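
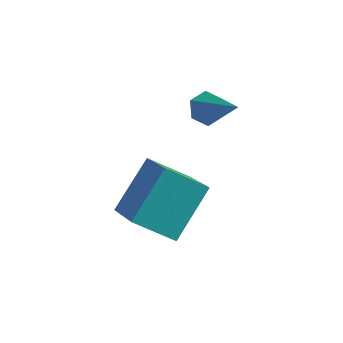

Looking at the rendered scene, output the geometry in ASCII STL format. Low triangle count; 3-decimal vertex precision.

solid 
facet normal -0.670 0.423 -0.610
outer loop
vertex 1.124 -0.017 0.011
vertex 0.68 -0.195 0.375
vertex 0.941 0.339 0.459
endloop
endfacet
facet normal 0.835 0.543 -0.090
outer loop
vertex 1.124 -0.017 0.011
vertex 0.941 0.339 0.459
vertex 1.9 -0.965 1.485
endloop
endfacet
facet normal -0.670 0.423 -0.610
outer loop
vertex 0.941 0.339 0.459
vertex 0.68 -0.195 0.375
vertex 0.498 0.161 0.822
endloop
endfacet
facet normal 0.256 0.707 0.659
outer loop
vertex 0.941 0.339 0.459
vertex 0.498 0.161 0.822
vertex 1.9 -0.965 1.485
endloop
endfacet
facet normal -0.670 0.423 -0.610
outer loop
vertex 0.498 0.161 0.822
vertex 0.68 -0.195 0.375
vertex 0.237 -0.373 0.738
endloop
endfacet
facet normal -0.395 0.049 0.917
outer loop
vertex 0.498 0.161 0.822
vertex 0.237 -0.373 0.738
vertex 1.9 -0.965 1.485
endloop
endfacet
facet normal -0.670 0.422 -0.611
outer loop
vertex 0.237 -0.373 0.738
vertex 0.68 -0.195 0.375
vertex 0.42 -0.729 0.291
endloop
endfacet
facet normal -0.467 -0.775 0.426
outer loop
vertex 0.237 -0.373 0.738
vertex 0.42 -0.729 0.291
vertex 1.9 -0.965 1.485
endloop
endfacet
facet normal -0.671 0.422 -0.610
outer loop
vertex 0.42 -0.729 0.291
vertex 0.68 -0.195 0.375
vertex 0.863 -0.551 -0.073
endloop
endfacet
facet normal 0.111 -0.940 -0.324
outer loop
vertex 0.42 -0.729 0.291
vertex 0.863 -0.551 -0.073
vertex 1.9 -0.965 1.485
endloop
endfacet
facet normal -0.670 0.423 -0.610
outer loop
vertex 0.863 -0.551 -0.073
vertex 0.68 -0.195 0.375
vertex 1.124 -0.017 0.011
endloop
endfacet
facet normal 0.763 -0.281 -0.582
outer loop
vertex 0.863 -0.551 -0.073
vertex 1.124 -0.017 0.011
vertex 1.9 -0.965 1.485
endloop
endfacet
facet normal -0.805 -0.253 0.536
outer loop
vertex 0.467 -2.838 -0.15
vertex -0.597 -1.606 -1.168
vertex 0.053 -4.265 -1.444
endloop
endfacet
facet normal 0.554 -0.642 0.530
outer loop
vertex 1.237 -3.894 -2.232
vertex 0.467 -2.838 -0.15
vertex 0.053 -4.265 -1.444
endloop
endfacet
facet normal -0.805 -0.253 0.536
outer loop
vertex 0.053 -4.265 -1.444
vertex -0.597 -1.606 -1.168
vertex -1.011 -3.033 -2.462
endloop
endfacet
facet normal -0.210 -0.724 -0.657
outer loop
vertex -1.011 -3.033 -2.462
vertex 1.237 -3.894 -2.232
vertex 0.053 -4.265 -1.444
endloop
endfacet
facet normal 0.210 0.724 0.657
outer loop
vertex 0.467 -2.838 -0.15
vertex 0.587 -1.235 -1.956
vertex -0.597 -1.606 -1.168
endloop
endfacet
facet normal 0.554 -0.642 0.530
outer loop
vertex 1.651 -2.467 -0.938
vertex 0.467 -2.838 -0.15
vertex 1.237 -3.894 -2.232
endloop
endfacet
facet normal 0.210 0.724 0.657
outer loop
vertex 1.651 -2.467 -0.938
vertex 0.587 -1.235 -1.956
vertex 0.467 -2.838 -0.15
endloop
endfacet
facet normal -0.554 0.642 -0.530
outer loop
vertex -0.597 -1.606 -1.168
vertex 0.587 -1.235 -1.956
vertex -1.011 -3.033 -2.462
endloop
endfacet
facet normal -0.210 -0.724 -0.657
outer loop
vertex 0.173 -2.662 -3.25
vertex 1.237 -3.894 -2.232
vertex -1.011 -3.033 -2.462
endloop
endfacet
facet normal -0.554 0.642 -0.530
outer loop
vertex -1.011 -3.033 -2.462
vertex 0.587 -1.235 -1.956
vertex 0.173 -2.662 -3.25
endloop
endfacet
facet normal 0.805 0.253 -0.536
outer loop
vertex 0.173 -2.662 -3.25
vertex 1.651 -2.467 -0.938
vertex 1.237 -3.894 -2.232
endloop
endfacet
facet normal 0.805 0.253 -0.536
outer loop
vertex 0.587 -1.235 -1.956
vertex 1.651 -2.467 -0.938
vertex 0.173 -2.662 -3.25
endloop
endfacet

endsolid


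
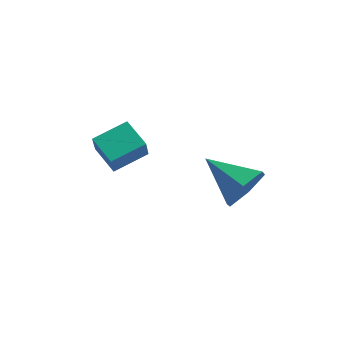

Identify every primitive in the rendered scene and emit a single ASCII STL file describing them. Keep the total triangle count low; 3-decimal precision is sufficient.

solid 
facet normal 0.878 -0.262 -0.400
outer loop
vertex 4.717 -1.476 2.653
vertex 4.273 -1.72 1.838
vertex 4.595 -0.824 1.958
endloop
endfacet
facet normal 0.042 0.732 0.680
outer loop
vertex 4.717 -1.476 2.653
vertex 4.595 -0.824 1.958
vertex 2.727 -1.26 2.542
endloop
endfacet
facet normal 0.878 -0.262 -0.401
outer loop
vertex 4.595 -0.824 1.958
vertex 4.273 -1.72 1.838
vertex 4.15 -1.069 1.143
endloop
endfacet
facet normal -0.267 0.953 -0.141
outer loop
vertex 4.595 -0.824 1.958
vertex 4.15 -1.069 1.143
vertex 2.727 -1.26 2.542
endloop
endfacet
facet normal 0.878 -0.262 -0.401
outer loop
vertex 4.15 -1.069 1.143
vertex 4.273 -1.72 1.838
vertex 3.828 -1.965 1.023
endloop
endfacet
facet normal -0.683 0.333 -0.650
outer loop
vertex 4.15 -1.069 1.143
vertex 3.828 -1.965 1.023
vertex 2.727 -1.26 2.542
endloop
endfacet
facet normal 0.878 -0.261 -0.401
outer loop
vertex 3.828 -1.965 1.023
vertex 4.273 -1.72 1.838
vertex 3.951 -2.617 1.717
endloop
endfacet
facet normal -0.792 -0.509 -0.338
outer loop
vertex 3.828 -1.965 1.023
vertex 3.951 -2.617 1.717
vertex 2.727 -1.26 2.542
endloop
endfacet
facet normal 0.878 -0.261 -0.400
outer loop
vertex 3.951 -2.617 1.717
vertex 4.273 -1.72 1.838
vertex 4.395 -2.372 2.532
endloop
endfacet
facet normal -0.484 -0.730 0.483
outer loop
vertex 3.951 -2.617 1.717
vertex 4.395 -2.372 2.532
vertex 2.727 -1.26 2.542
endloop
endfacet
facet normal 0.878 -0.262 -0.400
outer loop
vertex 4.395 -2.372 2.532
vertex 4.273 -1.72 1.838
vertex 4.717 -1.476 2.653
endloop
endfacet
facet normal -0.067 -0.110 0.992
outer loop
vertex 4.395 -2.372 2.532
vertex 4.717 -1.476 2.653
vertex 2.727 -1.26 2.542
endloop
endfacet
facet normal -0.775 0.515 0.365
outer loop
vertex -0.488 -2.876 3.808
vertex 0.321 -1.936 4.198
vertex -0.597 -2.421 2.935
endloop
endfacet
facet normal -0.622 -0.723 -0.299
outer loop
vertex 0.279 -3.004 2.522
vertex -0.488 -2.876 3.808
vertex -0.597 -2.421 2.935
endloop
endfacet
facet normal -0.775 0.515 0.365
outer loop
vertex -0.597 -2.421 2.935
vertex 0.321 -1.936 4.198
vertex 0.212 -1.481 3.325
endloop
endfacet
facet normal -0.109 0.460 -0.881
outer loop
vertex 0.212 -1.481 3.325
vertex 0.279 -3.004 2.522
vertex -0.597 -2.421 2.935
endloop
endfacet
facet normal 0.109 -0.460 0.881
outer loop
vertex -0.488 -2.876 3.808
vertex 1.197 -2.519 3.785
vertex 0.321 -1.936 4.198
endloop
endfacet
facet normal -0.622 -0.723 -0.299
outer loop
vertex 0.388 -3.459 3.395
vertex -0.488 -2.876 3.808
vertex 0.279 -3.004 2.522
endloop
endfacet
facet normal 0.109 -0.460 0.881
outer loop
vertex 0.388 -3.459 3.395
vertex 1.197 -2.519 3.785
vertex -0.488 -2.876 3.808
endloop
endfacet
facet normal 0.622 0.723 0.299
outer loop
vertex 0.321 -1.936 4.198
vertex 1.197 -2.519 3.785
vertex 0.212 -1.481 3.325
endloop
endfacet
facet normal -0.109 0.460 -0.881
outer loop
vertex 1.088 -2.064 2.912
vertex 0.279 -3.004 2.522
vertex 0.212 -1.481 3.325
endloop
endfacet
facet normal 0.622 0.723 0.299
outer loop
vertex 0.212 -1.481 3.325
vertex 1.197 -2.519 3.785
vertex 1.088 -2.064 2.912
endloop
endfacet
facet normal 0.775 -0.515 -0.365
outer loop
vertex 1.088 -2.064 2.912
vertex 0.388 -3.459 3.395
vertex 0.279 -3.004 2.522
endloop
endfacet
facet normal 0.775 -0.515 -0.365
outer loop
vertex 1.197 -2.519 3.785
vertex 0.388 -3.459 3.395
vertex 1.088 -2.064 2.912
endloop
endfacet

endsolid


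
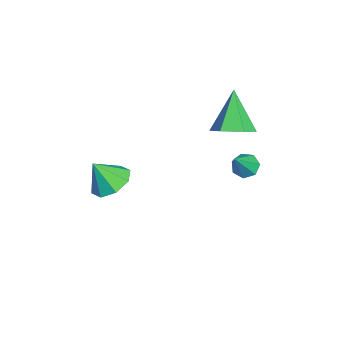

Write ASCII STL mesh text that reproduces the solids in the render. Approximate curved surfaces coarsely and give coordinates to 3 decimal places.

solid 
facet normal 0.082 0.518 -0.851
outer loop
vertex -0.043 -0.383 -2.834
vertex -0.562 -1.07 -3.302
vertex -0.78 -0.245 -2.821
endloop
endfacet
facet normal 0.094 0.417 0.904
outer loop
vertex -0.043 -0.383 -2.834
vertex -0.78 -0.245 -2.821
vertex -0.678 -1.79 -2.118
endloop
endfacet
facet normal 0.084 0.518 -0.851
outer loop
vertex -0.78 -0.245 -2.821
vertex -0.562 -1.07 -3.302
vertex -1.39 -0.59 -3.091
endloop
endfacet
facet normal -0.530 0.322 0.785
outer loop
vertex -0.78 -0.245 -2.821
vertex -1.39 -0.59 -3.091
vertex -0.678 -1.79 -2.118
endloop
endfacet
facet normal 0.083 0.517 -0.852
outer loop
vertex -1.39 -0.59 -3.091
vertex -0.562 -1.07 -3.302
vertex -1.514 -1.216 -3.483
endloop
endfacet
facet normal -0.869 -0.128 0.478
outer loop
vertex -1.39 -0.59 -3.091
vertex -1.514 -1.216 -3.483
vertex -0.678 -1.79 -2.118
endloop
endfacet
facet normal 0.082 0.518 -0.852
outer loop
vertex -1.514 -1.216 -3.483
vertex -0.562 -1.07 -3.302
vertex -1.081 -1.757 -3.77
endloop
endfacet
facet normal -0.726 -0.668 0.164
outer loop
vertex -1.514 -1.216 -3.483
vertex -1.081 -1.757 -3.77
vertex -0.678 -1.79 -2.118
endloop
endfacet
facet normal 0.084 0.517 -0.852
outer loop
vertex -1.081 -1.757 -3.77
vertex -0.562 -1.07 -3.302
vertex -0.344 -1.896 -3.782
endloop
endfacet
facet normal -0.185 -0.982 0.025
outer loop
vertex -1.081 -1.757 -3.77
vertex -0.344 -1.896 -3.782
vertex -0.678 -1.79 -2.118
endloop
endfacet
facet normal 0.083 0.517 -0.852
outer loop
vertex -0.344 -1.896 -3.782
vertex -0.562 -1.07 -3.302
vertex 0.265 -1.551 -3.513
endloop
endfacet
facet normal 0.439 -0.887 0.145
outer loop
vertex -0.344 -1.896 -3.782
vertex 0.265 -1.551 -3.513
vertex -0.678 -1.79 -2.118
endloop
endfacet
facet normal 0.084 0.518 -0.851
outer loop
vertex 0.265 -1.551 -3.513
vertex -0.562 -1.07 -3.302
vertex 0.39 -0.925 -3.12
endloop
endfacet
facet normal 0.778 -0.438 0.451
outer loop
vertex 0.265 -1.551 -3.513
vertex 0.39 -0.925 -3.12
vertex -0.678 -1.79 -2.118
endloop
endfacet
facet normal 0.084 0.517 -0.852
outer loop
vertex 0.39 -0.925 -3.12
vertex -0.562 -1.07 -3.302
vertex -0.043 -0.383 -2.834
endloop
endfacet
facet normal 0.635 0.103 0.766
outer loop
vertex 0.39 -0.925 -3.12
vertex -0.043 -0.383 -2.834
vertex -0.678 -1.79 -2.118
endloop
endfacet
facet normal -0.510 0.345 -0.788
outer loop
vertex 3.18 3.855 0.077
vertex 2.729 3.995 0.43
vertex 3.193 4.326 0.275
endloop
endfacet
facet normal 0.975 0.063 -0.214
outer loop
vertex 3.18 3.855 0.077
vertex 3.193 4.326 0.275
vertex 3.571 3.425 1.73
endloop
endfacet
facet normal -0.510 0.346 -0.788
outer loop
vertex 3.193 4.326 0.275
vertex 2.729 3.995 0.43
vertex 2.856 4.549 0.591
endloop
endfacet
facet normal 0.685 0.686 0.247
outer loop
vertex 3.193 4.326 0.275
vertex 2.856 4.549 0.591
vertex 3.571 3.425 1.73
endloop
endfacet
facet normal -0.511 0.346 -0.787
outer loop
vertex 2.856 4.549 0.591
vertex 2.729 3.995 0.43
vertex 2.424 4.355 0.786
endloop
endfacet
facet normal -0.002 0.711 0.703
outer loop
vertex 2.856 4.549 0.591
vertex 2.424 4.355 0.786
vertex 3.571 3.425 1.73
endloop
endfacet
facet normal -0.511 0.346 -0.787
outer loop
vertex 2.424 4.355 0.786
vertex 2.729 3.995 0.43
vertex 2.222 3.89 0.713
endloop
endfacet
facet normal -0.571 0.120 0.812
outer loop
vertex 2.424 4.355 0.786
vertex 2.222 3.89 0.713
vertex 3.571 3.425 1.73
endloop
endfacet
facet normal -0.511 0.347 -0.787
outer loop
vertex 2.222 3.89 0.713
vertex 2.729 3.995 0.43
vertex 2.401 3.505 0.427
endloop
endfacet
facet normal -0.591 -0.640 0.491
outer loop
vertex 2.222 3.89 0.713
vertex 2.401 3.505 0.427
vertex 3.571 3.425 1.73
endloop
endfacet
facet normal -0.509 0.346 -0.788
outer loop
vertex 2.401 3.505 0.427
vertex 2.729 3.995 0.43
vertex 2.828 3.489 0.144
endloop
endfacet
facet normal -0.049 -0.999 -0.017
outer loop
vertex 2.401 3.505 0.427
vertex 2.828 3.489 0.144
vertex 3.571 3.425 1.73
endloop
endfacet
facet normal -0.509 0.346 -0.788
outer loop
vertex 2.828 3.489 0.144
vertex 2.729 3.995 0.43
vertex 3.18 3.855 0.077
endloop
endfacet
facet normal 0.649 -0.685 -0.332
outer loop
vertex 2.828 3.489 0.144
vertex 3.18 3.855 0.077
vertex 3.571 3.425 1.73
endloop
endfacet
facet normal 0.661 -0.094 -0.744
outer loop
vertex 0.654 4.219 0.649
vertex -0.029 3.876 0.085
vertex 0.137 4.811 0.115
endloop
endfacet
facet normal 0.226 0.754 0.617
outer loop
vertex 0.654 4.219 0.649
vertex 0.137 4.811 0.115
vertex -1.351 4.064 1.575
endloop
endfacet
facet normal 0.661 -0.093 -0.745
outer loop
vertex 0.137 4.811 0.115
vertex -0.029 3.876 0.085
vertex -0.546 4.468 -0.448
endloop
endfacet
facet normal -0.449 0.894 -0.000
outer loop
vertex 0.137 4.811 0.115
vertex -0.546 4.468 -0.448
vertex -1.351 4.064 1.575
endloop
endfacet
facet normal 0.660 -0.094 -0.745
outer loop
vertex -0.546 4.468 -0.448
vertex -0.029 3.876 0.085
vertex -0.713 3.533 -0.478
endloop
endfacet
facet normal -0.926 0.176 -0.333
outer loop
vertex -0.546 4.468 -0.448
vertex -0.713 3.533 -0.478
vertex -1.351 4.064 1.575
endloop
endfacet
facet normal 0.660 -0.094 -0.745
outer loop
vertex -0.713 3.533 -0.478
vertex -0.029 3.876 0.085
vertex -0.196 2.941 0.055
endloop
endfacet
facet normal -0.729 -0.682 -0.050
outer loop
vertex -0.713 3.533 -0.478
vertex -0.196 2.941 0.055
vertex -1.351 4.064 1.575
endloop
endfacet
facet normal 0.661 -0.094 -0.744
outer loop
vertex -0.196 2.941 0.055
vertex -0.029 3.876 0.085
vertex 0.488 3.284 0.619
endloop
endfacet
facet normal -0.054 -0.822 0.566
outer loop
vertex -0.196 2.941 0.055
vertex 0.488 3.284 0.619
vertex -1.351 4.064 1.575
endloop
endfacet
facet normal 0.661 -0.094 -0.744
outer loop
vertex 0.488 3.284 0.619
vertex -0.029 3.876 0.085
vertex 0.654 4.219 0.649
endloop
endfacet
facet normal 0.424 -0.104 0.900
outer loop
vertex 0.488 3.284 0.619
vertex 0.654 4.219 0.649
vertex -1.351 4.064 1.575
endloop
endfacet

endsolid


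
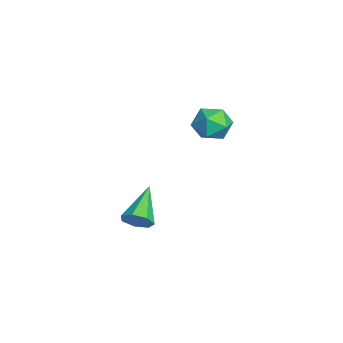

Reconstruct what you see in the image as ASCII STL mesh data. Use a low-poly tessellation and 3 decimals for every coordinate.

solid 
facet normal 0.804 -0.312 -0.507
outer loop
vertex 0.611 -1.121 -2.633
vertex 0.339 -0.932 -3.181
vertex 0.717 -0.598 -2.787
endloop
endfacet
facet normal 0.282 0.218 0.934
outer loop
vertex 0.611 -1.121 -2.633
vertex 0.717 -0.598 -2.787
vertex -1.059 -0.388 -2.299
endloop
endfacet
facet normal 0.804 -0.312 -0.507
outer loop
vertex 0.717 -0.598 -2.787
vertex 0.339 -0.932 -3.181
vertex 0.539 -0.326 -3.237
endloop
endfacet
facet normal 0.223 0.871 0.438
outer loop
vertex 0.717 -0.598 -2.787
vertex 0.539 -0.326 -3.237
vertex -1.059 -0.388 -2.299
endloop
endfacet
facet normal 0.803 -0.312 -0.507
outer loop
vertex 0.539 -0.326 -3.237
vertex 0.339 -0.932 -3.181
vertex 0.21 -0.51 -3.645
endloop
endfacet
facet normal -0.194 0.943 -0.269
outer loop
vertex 0.539 -0.326 -3.237
vertex 0.21 -0.51 -3.645
vertex -1.059 -0.388 -2.299
endloop
endfacet
facet normal 0.804 -0.311 -0.507
outer loop
vertex 0.21 -0.51 -3.645
vertex 0.339 -0.932 -3.181
vertex -0.021 -1.012 -3.703
endloop
endfacet
facet normal -0.656 0.378 -0.653
outer loop
vertex 0.21 -0.51 -3.645
vertex -0.021 -1.012 -3.703
vertex -1.059 -0.388 -2.299
endloop
endfacet
facet normal 0.804 -0.313 -0.506
outer loop
vertex -0.021 -1.012 -3.703
vertex 0.339 -0.932 -3.181
vertex 0.018 -1.453 -3.368
endloop
endfacet
facet normal -0.814 -0.395 -0.426
outer loop
vertex -0.021 -1.012 -3.703
vertex 0.018 -1.453 -3.368
vertex -1.059 -0.388 -2.299
endloop
endfacet
facet normal 0.803 -0.313 -0.507
outer loop
vertex 0.018 -1.453 -3.368
vertex 0.339 -0.932 -3.181
vertex 0.3 -1.501 -2.892
endloop
endfacet
facet normal -0.548 -0.800 0.244
outer loop
vertex 0.018 -1.453 -3.368
vertex 0.3 -1.501 -2.892
vertex -1.059 -0.388 -2.299
endloop
endfacet
facet normal 0.804 -0.312 -0.507
outer loop
vertex 0.3 -1.501 -2.892
vertex 0.339 -0.932 -3.181
vertex 0.611 -1.121 -2.633
endloop
endfacet
facet normal -0.062 -0.527 0.848
outer loop
vertex 0.3 -1.501 -2.892
vertex 0.611 -1.121 -2.633
vertex -1.059 -0.388 -2.299
endloop
endfacet
facet normal -0.882 -0.309 0.357
outer loop
vertex -0.671 1.993 1.776
vertex -0.582 1.289 1.386
vertex -0.305 1.371 2.142
endloop
endfacet
facet normal -0.568 0.143 0.810
outer loop
vertex -0.671 1.993 1.776
vertex -0.305 1.371 2.142
vertex -0.006 2.119 2.22
endloop
endfacet
facet normal -0.455 0.758 0.467
outer loop
vertex -0.671 1.993 1.776
vertex -0.006 2.119 2.22
vertex -0.098 2.5 1.511
endloop
endfacet
facet normal -0.700 0.686 -0.200
outer loop
vertex -0.671 1.993 1.776
vertex -0.098 2.5 1.511
vertex -0.454 1.987 0.996
endloop
endfacet
facet normal -0.963 0.027 -0.268
outer loop
vertex -0.671 1.993 1.776
vertex -0.454 1.987 0.996
vertex -0.582 1.289 1.386
endloop
endfacet
facet normal 0.067 -0.130 0.989
outer loop
vertex -0.006 2.119 2.22
vertex -0.305 1.371 2.142
vertex 0.494 1.493 2.104
endloop
endfacet
facet normal -0.441 -0.860 0.255
outer loop
vertex -0.305 1.371 2.142
vertex -0.582 1.289 1.386
vertex 0.138 0.98 1.589
endloop
endfacet
facet normal -0.573 -0.317 -0.756
outer loop
vertex -0.582 1.289 1.386
vertex -0.454 1.987 0.996
vertex 0.046 1.361 0.88
endloop
endfacet
facet normal -0.145 0.749 -0.646
outer loop
vertex -0.454 1.987 0.996
vertex -0.098 2.5 1.511
vertex 0.345 2.109 0.958
endloop
endfacet
facet normal 0.250 0.866 0.433
outer loop
vertex -0.098 2.5 1.511
vertex -0.006 2.119 2.22
vertex 0.622 2.191 1.714
endloop
endfacet
facet normal 0.700 -0.686 0.200
outer loop
vertex 0.711 1.487 1.324
vertex 0.494 1.493 2.104
vertex 0.138 0.98 1.589
endloop
endfacet
facet normal 0.455 -0.758 -0.467
outer loop
vertex 0.711 1.487 1.324
vertex 0.138 0.98 1.589
vertex 0.046 1.361 0.88
endloop
endfacet
facet normal 0.568 -0.143 -0.810
outer loop
vertex 0.711 1.487 1.324
vertex 0.046 1.361 0.88
vertex 0.345 2.109 0.958
endloop
endfacet
facet normal 0.882 0.309 -0.357
outer loop
vertex 0.711 1.487 1.324
vertex 0.345 2.109 0.958
vertex 0.622 2.191 1.714
endloop
endfacet
facet normal 0.963 -0.027 0.268
outer loop
vertex 0.711 1.487 1.324
vertex 0.622 2.191 1.714
vertex 0.494 1.493 2.104
endloop
endfacet
facet normal 0.145 -0.749 0.646
outer loop
vertex 0.138 0.98 1.589
vertex 0.494 1.493 2.104
vertex -0.305 1.371 2.142
endloop
endfacet
facet normal -0.250 -0.866 -0.433
outer loop
vertex 0.046 1.361 0.88
vertex 0.138 0.98 1.589
vertex -0.582 1.289 1.386
endloop
endfacet
facet normal -0.067 0.130 -0.989
outer loop
vertex 0.345 2.109 0.958
vertex 0.046 1.361 0.88
vertex -0.454 1.987 0.996
endloop
endfacet
facet normal 0.441 0.860 -0.255
outer loop
vertex 0.622 2.191 1.714
vertex 0.345 2.109 0.958
vertex -0.098 2.5 1.511
endloop
endfacet
facet normal 0.573 0.317 0.756
outer loop
vertex 0.494 1.493 2.104
vertex 0.622 2.191 1.714
vertex -0.006 2.119 2.22
endloop
endfacet

endsolid


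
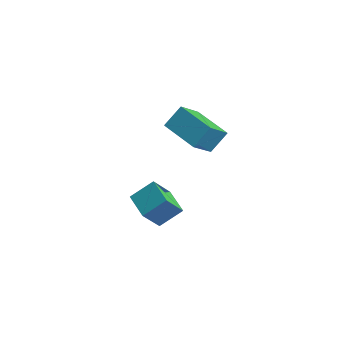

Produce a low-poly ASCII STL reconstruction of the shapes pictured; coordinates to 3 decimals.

solid 
facet normal -0.881 0.455 0.133
outer loop
vertex 2.651 -2.394 0.395
vertex 2.842 -1.732 -0.6
vertex 2.2 -3.104 -0.163
endloop
endfacet
facet normal -0.157 -0.547 0.822
outer loop
vertex 3.098 -3.568 -0.3
vertex 2.651 -2.394 0.395
vertex 2.2 -3.104 -0.163
endloop
endfacet
facet normal -0.880 0.455 0.134
outer loop
vertex 2.2 -3.104 -0.163
vertex 2.842 -1.732 -0.6
vertex 2.39 -2.442 -1.159
endloop
endfacet
facet normal -0.448 -0.703 -0.553
outer loop
vertex 2.39 -2.442 -1.159
vertex 3.098 -3.568 -0.3
vertex 2.2 -3.104 -0.163
endloop
endfacet
facet normal 0.447 0.703 0.553
outer loop
vertex 2.651 -2.394 0.395
vertex 3.74 -2.196 -0.737
vertex 2.842 -1.732 -0.6
endloop
endfacet
facet normal -0.158 -0.547 0.822
outer loop
vertex 3.55 -2.858 0.259
vertex 2.651 -2.394 0.395
vertex 3.098 -3.568 -0.3
endloop
endfacet
facet normal 0.447 0.703 0.553
outer loop
vertex 3.55 -2.858 0.259
vertex 3.74 -2.196 -0.737
vertex 2.651 -2.394 0.395
endloop
endfacet
facet normal 0.157 0.547 -0.822
outer loop
vertex 2.842 -1.732 -0.6
vertex 3.74 -2.196 -0.737
vertex 2.39 -2.442 -1.159
endloop
endfacet
facet normal -0.447 -0.703 -0.553
outer loop
vertex 3.289 -2.906 -1.295
vertex 3.098 -3.568 -0.3
vertex 2.39 -2.442 -1.159
endloop
endfacet
facet normal 0.158 0.546 -0.823
outer loop
vertex 2.39 -2.442 -1.159
vertex 3.74 -2.196 -0.737
vertex 3.289 -2.906 -1.295
endloop
endfacet
facet normal 0.880 -0.455 -0.134
outer loop
vertex 3.289 -2.906 -1.295
vertex 3.55 -2.858 0.259
vertex 3.098 -3.568 -0.3
endloop
endfacet
facet normal 0.881 -0.454 -0.134
outer loop
vertex 3.74 -2.196 -0.737
vertex 3.55 -2.858 0.259
vertex 3.289 -2.906 -1.295
endloop
endfacet
facet normal -0.976 0.169 0.140
outer loop
vertex 3.064 -2.33 3.608
vertex 3.265 -1.694 4.241
vertex 3.089 -1.41 2.676
endloop
endfacet
facet normal -0.219 -0.691 -0.688
outer loop
vertex 4.455 -1.646 2.479
vertex 3.064 -2.33 3.608
vertex 3.089 -1.41 2.676
endloop
endfacet
facet normal -0.976 0.169 0.140
outer loop
vertex 3.089 -1.41 2.676
vertex 3.265 -1.694 4.241
vertex 3.29 -0.774 3.309
endloop
endfacet
facet normal 0.019 0.702 -0.712
outer loop
vertex 3.29 -0.774 3.309
vertex 4.455 -1.646 2.479
vertex 3.089 -1.41 2.676
endloop
endfacet
facet normal -0.019 -0.702 0.712
outer loop
vertex 3.064 -2.33 3.608
vertex 4.631 -1.93 4.044
vertex 3.265 -1.694 4.241
endloop
endfacet
facet normal -0.219 -0.691 -0.688
outer loop
vertex 4.43 -2.566 3.411
vertex 3.064 -2.33 3.608
vertex 4.455 -1.646 2.479
endloop
endfacet
facet normal -0.019 -0.702 0.712
outer loop
vertex 4.43 -2.566 3.411
vertex 4.631 -1.93 4.044
vertex 3.064 -2.33 3.608
endloop
endfacet
facet normal 0.219 0.691 0.688
outer loop
vertex 3.265 -1.694 4.241
vertex 4.631 -1.93 4.044
vertex 3.29 -0.774 3.309
endloop
endfacet
facet normal 0.019 0.702 -0.712
outer loop
vertex 4.656 -1.01 3.112
vertex 4.455 -1.646 2.479
vertex 3.29 -0.774 3.309
endloop
endfacet
facet normal 0.219 0.691 0.688
outer loop
vertex 3.29 -0.774 3.309
vertex 4.631 -1.93 4.044
vertex 4.656 -1.01 3.112
endloop
endfacet
facet normal 0.976 -0.169 -0.140
outer loop
vertex 4.656 -1.01 3.112
vertex 4.43 -2.566 3.411
vertex 4.455 -1.646 2.479
endloop
endfacet
facet normal 0.976 -0.169 -0.140
outer loop
vertex 4.631 -1.93 4.044
vertex 4.43 -2.566 3.411
vertex 4.656 -1.01 3.112
endloop
endfacet

endsolid


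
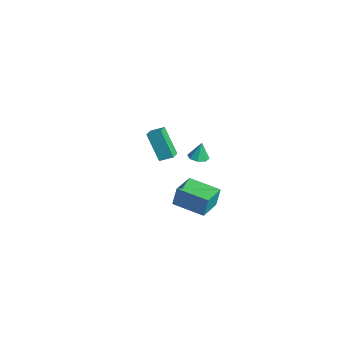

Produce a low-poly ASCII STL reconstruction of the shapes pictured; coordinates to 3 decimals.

solid 
facet normal 0.017 -0.195 -0.981
outer loop
vertex 1.317 -1.553 1.956
vertex 0.749 -1.225 1.881
vertex 1.389 -1.063 1.86
endloop
endfacet
facet normal 0.872 -0.032 0.489
outer loop
vertex 1.317 -1.553 1.956
vertex 1.389 -1.063 1.86
vertex 0.731 -0.995 3.039
endloop
endfacet
facet normal 0.017 -0.195 -0.981
outer loop
vertex 1.389 -1.063 1.86
vertex 0.749 -1.225 1.881
vertex 1.086 -0.667 1.776
endloop
endfacet
facet normal 0.704 0.614 0.357
outer loop
vertex 1.389 -1.063 1.86
vertex 1.086 -0.667 1.776
vertex 0.731 -0.995 3.039
endloop
endfacet
facet normal 0.016 -0.194 -0.981
outer loop
vertex 1.086 -0.667 1.776
vertex 0.749 -1.225 1.881
vertex 0.586 -0.598 1.754
endloop
endfacet
facet normal 0.119 0.952 0.281
outer loop
vertex 1.086 -0.667 1.776
vertex 0.586 -0.598 1.754
vertex 0.731 -0.995 3.039
endloop
endfacet
facet normal 0.015 -0.195 -0.981
outer loop
vertex 0.586 -0.598 1.754
vertex 0.749 -1.225 1.881
vertex 0.182 -0.896 1.807
endloop
endfacet
facet normal -0.539 0.785 0.304
outer loop
vertex 0.586 -0.598 1.754
vertex 0.182 -0.896 1.807
vertex 0.731 -0.995 3.039
endloop
endfacet
facet normal 0.015 -0.194 -0.981
outer loop
vertex 0.182 -0.896 1.807
vertex 0.749 -1.225 1.881
vertex 0.11 -1.387 1.903
endloop
endfacet
facet normal -0.887 0.211 0.412
outer loop
vertex 0.182 -0.896 1.807
vertex 0.11 -1.387 1.903
vertex 0.731 -0.995 3.039
endloop
endfacet
facet normal 0.015 -0.194 -0.981
outer loop
vertex 0.11 -1.387 1.903
vertex 0.749 -1.225 1.881
vertex 0.413 -1.783 1.986
endloop
endfacet
facet normal -0.718 -0.436 0.543
outer loop
vertex 0.11 -1.387 1.903
vertex 0.413 -1.783 1.986
vertex 0.731 -0.995 3.039
endloop
endfacet
facet normal 0.016 -0.194 -0.981
outer loop
vertex 0.413 -1.783 1.986
vertex 0.749 -1.225 1.881
vertex 0.912 -1.852 2.008
endloop
endfacet
facet normal -0.134 -0.774 0.619
outer loop
vertex 0.413 -1.783 1.986
vertex 0.912 -1.852 2.008
vertex 0.731 -0.995 3.039
endloop
endfacet
facet normal 0.017 -0.194 -0.981
outer loop
vertex 0.912 -1.852 2.008
vertex 0.749 -1.225 1.881
vertex 1.317 -1.553 1.956
endloop
endfacet
facet normal 0.525 -0.607 0.597
outer loop
vertex 0.912 -1.852 2.008
vertex 1.317 -1.553 1.956
vertex 0.731 -0.995 3.039
endloop
endfacet
facet normal -0.720 0.610 -0.331
outer loop
vertex -4.803 -1.805 0.556
vertex -4.359 -1.059 0.966
vertex -3.69 -1.473 -1.253
endloop
endfacet
facet normal -0.463 -0.776 -0.427
outer loop
vertex -3.021 -2.041 -0.946
vertex -4.803 -1.805 0.556
vertex -3.69 -1.473 -1.253
endloop
endfacet
facet normal -0.720 0.610 -0.331
outer loop
vertex -3.69 -1.473 -1.253
vertex -4.359 -1.059 0.966
vertex -3.246 -0.727 -0.843
endloop
endfacet
facet normal 0.517 0.155 -0.842
outer loop
vertex -3.246 -0.727 -0.843
vertex -3.021 -2.041 -0.946
vertex -3.69 -1.473 -1.253
endloop
endfacet
facet normal -0.517 -0.155 0.842
outer loop
vertex -4.803 -1.805 0.556
vertex -3.69 -1.627 1.273
vertex -4.359 -1.059 0.966
endloop
endfacet
facet normal -0.463 -0.776 -0.427
outer loop
vertex -4.134 -2.373 0.863
vertex -4.803 -1.805 0.556
vertex -3.021 -2.041 -0.946
endloop
endfacet
facet normal -0.517 -0.155 0.842
outer loop
vertex -4.134 -2.373 0.863
vertex -3.69 -1.627 1.273
vertex -4.803 -1.805 0.556
endloop
endfacet
facet normal 0.463 0.776 0.427
outer loop
vertex -4.359 -1.059 0.966
vertex -3.69 -1.627 1.273
vertex -3.246 -0.727 -0.843
endloop
endfacet
facet normal 0.517 0.155 -0.842
outer loop
vertex -2.577 -1.295 -0.536
vertex -3.021 -2.041 -0.946
vertex -3.246 -0.727 -0.843
endloop
endfacet
facet normal 0.463 0.776 0.427
outer loop
vertex -3.246 -0.727 -0.843
vertex -3.69 -1.627 1.273
vertex -2.577 -1.295 -0.536
endloop
endfacet
facet normal 0.720 -0.610 0.331
outer loop
vertex -2.577 -1.295 -0.536
vertex -4.134 -2.373 0.863
vertex -3.021 -2.041 -0.946
endloop
endfacet
facet normal 0.720 -0.610 0.331
outer loop
vertex -3.69 -1.627 1.273
vertex -4.134 -2.373 0.863
vertex -2.577 -1.295 -0.536
endloop
endfacet
facet normal -0.789 -0.600 0.137
outer loop
vertex 3.473 -3.895 1.91
vertex 2.453 -2.611 1.658
vertex 3.454 -4.16 0.638
endloop
endfacet
facet normal 0.615 -0.774 0.152
outer loop
vertex 5.047 -2.949 0.362
vertex 3.473 -3.895 1.91
vertex 3.454 -4.16 0.638
endloop
endfacet
facet normal -0.789 -0.600 0.137
outer loop
vertex 3.454 -4.16 0.638
vertex 2.453 -2.611 1.658
vertex 2.434 -2.876 0.386
endloop
endfacet
facet normal -0.015 -0.204 -0.979
outer loop
vertex 2.434 -2.876 0.386
vertex 5.047 -2.949 0.362
vertex 3.454 -4.16 0.638
endloop
endfacet
facet normal 0.015 0.204 0.979
outer loop
vertex 3.473 -3.895 1.91
vertex 4.046 -1.4 1.382
vertex 2.453 -2.611 1.658
endloop
endfacet
facet normal 0.615 -0.774 0.152
outer loop
vertex 5.066 -2.684 1.634
vertex 3.473 -3.895 1.91
vertex 5.047 -2.949 0.362
endloop
endfacet
facet normal 0.015 0.204 0.979
outer loop
vertex 5.066 -2.684 1.634
vertex 4.046 -1.4 1.382
vertex 3.473 -3.895 1.91
endloop
endfacet
facet normal -0.615 0.774 -0.152
outer loop
vertex 2.453 -2.611 1.658
vertex 4.046 -1.4 1.382
vertex 2.434 -2.876 0.386
endloop
endfacet
facet normal -0.015 -0.204 -0.979
outer loop
vertex 4.027 -1.665 0.11
vertex 5.047 -2.949 0.362
vertex 2.434 -2.876 0.386
endloop
endfacet
facet normal -0.615 0.774 -0.152
outer loop
vertex 2.434 -2.876 0.386
vertex 4.046 -1.4 1.382
vertex 4.027 -1.665 0.11
endloop
endfacet
facet normal 0.789 0.600 -0.137
outer loop
vertex 4.027 -1.665 0.11
vertex 5.066 -2.684 1.634
vertex 5.047 -2.949 0.362
endloop
endfacet
facet normal 0.789 0.600 -0.137
outer loop
vertex 4.046 -1.4 1.382
vertex 5.066 -2.684 1.634
vertex 4.027 -1.665 0.11
endloop
endfacet

endsolid


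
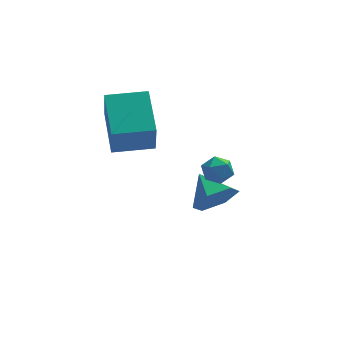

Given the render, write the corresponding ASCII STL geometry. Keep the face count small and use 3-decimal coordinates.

solid 
facet normal -0.998 -0.038 -0.041
outer loop
vertex -4.185 -0.272 0.351
vertex -4.296 1.649 1.289
vertex -4.151 0.467 -1.158
endloop
endfacet
facet normal 0.052 -0.897 -0.438
outer loop
vertex -2.464 0.531 -1.089
vertex -4.185 -0.272 0.351
vertex -4.151 0.467 -1.158
endloop
endfacet
facet normal -0.998 -0.038 -0.041
outer loop
vertex -4.151 0.467 -1.158
vertex -4.296 1.649 1.289
vertex -4.263 2.387 -0.22
endloop
endfacet
facet normal 0.020 0.440 -0.898
outer loop
vertex -4.263 2.387 -0.22
vertex -2.464 0.531 -1.089
vertex -4.151 0.467 -1.158
endloop
endfacet
facet normal -0.020 -0.440 0.898
outer loop
vertex -4.185 -0.272 0.351
vertex -2.609 1.713 1.358
vertex -4.296 1.649 1.289
endloop
endfacet
facet normal 0.052 -0.898 -0.438
outer loop
vertex -2.497 -0.207 0.42
vertex -4.185 -0.272 0.351
vertex -2.464 0.531 -1.089
endloop
endfacet
facet normal -0.020 -0.440 0.898
outer loop
vertex -2.497 -0.207 0.42
vertex -2.609 1.713 1.358
vertex -4.185 -0.272 0.351
endloop
endfacet
facet normal -0.052 0.898 0.438
outer loop
vertex -4.296 1.649 1.289
vertex -2.609 1.713 1.358
vertex -4.263 2.387 -0.22
endloop
endfacet
facet normal 0.020 0.440 -0.898
outer loop
vertex -2.575 2.452 -0.151
vertex -2.464 0.531 -1.089
vertex -4.263 2.387 -0.22
endloop
endfacet
facet normal -0.052 0.897 0.438
outer loop
vertex -4.263 2.387 -0.22
vertex -2.609 1.713 1.358
vertex -2.575 2.452 -0.151
endloop
endfacet
facet normal 0.998 0.038 0.040
outer loop
vertex -2.575 2.452 -0.151
vertex -2.497 -0.207 0.42
vertex -2.464 0.531 -1.089
endloop
endfacet
facet normal 0.998 0.038 0.041
outer loop
vertex -2.609 1.713 1.358
vertex -2.497 -0.207 0.42
vertex -2.575 2.452 -0.151
endloop
endfacet
facet normal -0.488 0.721 0.492
outer loop
vertex -0.485 -1.255 -0.741
vertex -0.997 -1.677 -0.631
vertex -0.492 -1.637 -0.188
endloop
endfacet
facet normal 0.218 0.802 0.557
outer loop
vertex -0.485 -1.255 -0.741
vertex -0.492 -1.637 -0.188
vertex 0.08 -1.554 -0.532
endloop
endfacet
facet normal 0.494 0.864 -0.099
outer loop
vertex -0.485 -1.255 -0.741
vertex 0.08 -1.554 -0.532
vertex -0.071 -1.543 -1.187
endloop
endfacet
facet normal -0.041 0.822 -0.568
outer loop
vertex -0.485 -1.255 -0.741
vertex -0.071 -1.543 -1.187
vertex -0.737 -1.619 -1.249
endloop
endfacet
facet normal -0.648 0.733 -0.204
outer loop
vertex -0.485 -1.255 -0.741
vertex -0.737 -1.619 -1.249
vertex -0.997 -1.677 -0.631
endloop
endfacet
facet normal 0.482 0.209 0.851
outer loop
vertex 0.08 -1.554 -0.532
vertex -0.492 -1.637 -0.188
vertex -0.083 -2.161 -0.291
endloop
endfacet
facet normal -0.661 0.078 0.746
outer loop
vertex -0.492 -1.637 -0.188
vertex -0.997 -1.677 -0.631
vertex -0.749 -2.237 -0.353
endloop
endfacet
facet normal -0.921 0.097 -0.378
outer loop
vertex -0.997 -1.677 -0.631
vertex -0.737 -1.619 -1.249
vertex -0.9 -2.226 -1.008
endloop
endfacet
facet normal 0.063 0.240 -0.969
outer loop
vertex -0.737 -1.619 -1.249
vertex -0.071 -1.543 -1.187
vertex -0.328 -2.143 -1.352
endloop
endfacet
facet normal 0.928 0.307 -0.209
outer loop
vertex -0.071 -1.543 -1.187
vertex 0.08 -1.554 -0.532
vertex 0.177 -2.103 -0.909
endloop
endfacet
facet normal 0.041 -0.822 0.568
outer loop
vertex -0.335 -2.525 -0.799
vertex -0.083 -2.161 -0.291
vertex -0.749 -2.237 -0.353
endloop
endfacet
facet normal -0.494 -0.864 0.099
outer loop
vertex -0.335 -2.525 -0.799
vertex -0.749 -2.237 -0.353
vertex -0.9 -2.226 -1.008
endloop
endfacet
facet normal -0.218 -0.802 -0.557
outer loop
vertex -0.335 -2.525 -0.799
vertex -0.9 -2.226 -1.008
vertex -0.328 -2.143 -1.352
endloop
endfacet
facet normal 0.488 -0.721 -0.492
outer loop
vertex -0.335 -2.525 -0.799
vertex -0.328 -2.143 -1.352
vertex 0.177 -2.103 -0.909
endloop
endfacet
facet normal 0.648 -0.733 0.204
outer loop
vertex -0.335 -2.525 -0.799
vertex 0.177 -2.103 -0.909
vertex -0.083 -2.161 -0.291
endloop
endfacet
facet normal -0.063 -0.240 0.969
outer loop
vertex -0.749 -2.237 -0.353
vertex -0.083 -2.161 -0.291
vertex -0.492 -1.637 -0.188
endloop
endfacet
facet normal -0.928 -0.307 0.209
outer loop
vertex -0.9 -2.226 -1.008
vertex -0.749 -2.237 -0.353
vertex -0.997 -1.677 -0.631
endloop
endfacet
facet normal -0.482 -0.209 -0.851
outer loop
vertex -0.328 -2.143 -1.352
vertex -0.9 -2.226 -1.008
vertex -0.737 -1.619 -1.249
endloop
endfacet
facet normal 0.661 -0.078 -0.746
outer loop
vertex 0.177 -2.103 -0.909
vertex -0.328 -2.143 -1.352
vertex -0.071 -1.543 -1.187
endloop
endfacet
facet normal 0.921 -0.097 0.378
outer loop
vertex -0.083 -2.161 -0.291
vertex 0.177 -2.103 -0.909
vertex 0.08 -1.554 -0.532
endloop
endfacet
facet normal 0.369 -0.788 -0.492
outer loop
vertex 0.372 0.138 -3.302
vertex -0.143 0.418 -4.137
vertex 0.804 0.764 -3.981
endloop
endfacet
facet normal 0.515 0.442 0.735
outer loop
vertex 0.372 0.138 -3.302
vertex 0.804 0.764 -3.981
vertex -0.677 1.562 -3.423
endloop
endfacet
facet normal 0.369 -0.789 -0.492
outer loop
vertex 0.804 0.764 -3.981
vertex -0.143 0.418 -4.137
vertex 0.29 1.044 -4.816
endloop
endfacet
facet normal 0.475 0.880 0.003
outer loop
vertex 0.804 0.764 -3.981
vertex 0.29 1.044 -4.816
vertex -0.677 1.562 -3.423
endloop
endfacet
facet normal 0.369 -0.789 -0.492
outer loop
vertex 0.29 1.044 -4.816
vertex -0.143 0.418 -4.137
vertex -0.657 0.698 -4.971
endloop
endfacet
facet normal -0.232 0.848 -0.476
outer loop
vertex 0.29 1.044 -4.816
vertex -0.657 0.698 -4.971
vertex -0.677 1.562 -3.423
endloop
endfacet
facet normal 0.369 -0.788 -0.492
outer loop
vertex -0.657 0.698 -4.971
vertex -0.143 0.418 -4.137
vertex -1.089 0.072 -4.292
endloop
endfacet
facet normal -0.898 0.378 -0.223
outer loop
vertex -0.657 0.698 -4.971
vertex -1.089 0.072 -4.292
vertex -0.677 1.562 -3.423
endloop
endfacet
facet normal 0.369 -0.789 -0.492
outer loop
vertex -1.089 0.072 -4.292
vertex -0.143 0.418 -4.137
vertex -0.575 -0.208 -3.457
endloop
endfacet
facet normal -0.859 -0.059 0.509
outer loop
vertex -1.089 0.072 -4.292
vertex -0.575 -0.208 -3.457
vertex -0.677 1.562 -3.423
endloop
endfacet
facet normal 0.369 -0.789 -0.492
outer loop
vertex -0.575 -0.208 -3.457
vertex -0.143 0.418 -4.137
vertex 0.372 0.138 -3.302
endloop
endfacet
facet normal -0.152 -0.028 0.988
outer loop
vertex -0.575 -0.208 -3.457
vertex 0.372 0.138 -3.302
vertex -0.677 1.562 -3.423
endloop
endfacet

endsolid


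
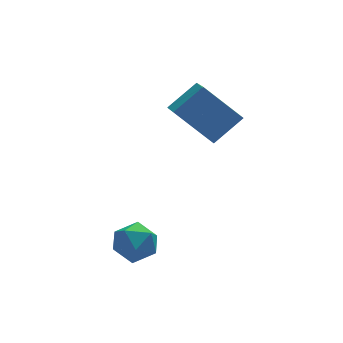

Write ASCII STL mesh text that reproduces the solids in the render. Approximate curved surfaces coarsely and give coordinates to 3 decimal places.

solid 
facet normal -0.640 0.345 0.686
outer loop
vertex 1.084 1.724 -0.14
vertex 2.103 2.017 0.663
vertex 1.151 2.791 -0.614
endloop
endfacet
facet normal -0.767 -0.220 -0.603
outer loop
vertex 2.277 2.183 -1.823
vertex 1.084 1.724 -0.14
vertex 1.151 2.791 -0.614
endloop
endfacet
facet normal -0.640 0.346 0.686
outer loop
vertex 1.151 2.791 -0.614
vertex 2.103 2.017 0.663
vertex 2.17 3.084 0.188
endloop
endfacet
facet normal 0.057 0.912 -0.406
outer loop
vertex 2.17 3.084 0.188
vertex 2.277 2.183 -1.823
vertex 1.151 2.791 -0.614
endloop
endfacet
facet normal -0.057 -0.912 0.405
outer loop
vertex 1.084 1.724 -0.14
vertex 3.229 1.409 -0.546
vertex 2.103 2.017 0.663
endloop
endfacet
facet normal -0.766 -0.220 -0.603
outer loop
vertex 2.21 1.116 -1.348
vertex 1.084 1.724 -0.14
vertex 2.277 2.183 -1.823
endloop
endfacet
facet normal -0.057 -0.912 0.406
outer loop
vertex 2.21 1.116 -1.348
vertex 3.229 1.409 -0.546
vertex 1.084 1.724 -0.14
endloop
endfacet
facet normal 0.767 0.220 0.603
outer loop
vertex 2.103 2.017 0.663
vertex 3.229 1.409 -0.546
vertex 2.17 3.084 0.188
endloop
endfacet
facet normal 0.057 0.912 -0.406
outer loop
vertex 3.296 2.476 -1.02
vertex 2.277 2.183 -1.823
vertex 2.17 3.084 0.188
endloop
endfacet
facet normal 0.766 0.220 0.604
outer loop
vertex 2.17 3.084 0.188
vertex 3.229 1.409 -0.546
vertex 3.296 2.476 -1.02
endloop
endfacet
facet normal 0.640 -0.346 -0.686
outer loop
vertex 3.296 2.476 -1.02
vertex 2.21 1.116 -1.348
vertex 2.277 2.183 -1.823
endloop
endfacet
facet normal 0.640 -0.345 -0.687
outer loop
vertex 3.229 1.409 -0.546
vertex 2.21 1.116 -1.348
vertex 3.296 2.476 -1.02
endloop
endfacet
facet normal 0.162 0.065 0.985
outer loop
vertex -0.643 -0.829 -3.089
vertex -1.173 -1.4 -2.964
vertex -0.415 -1.584 -3.077
endloop
endfacet
facet normal 0.750 0.236 0.618
outer loop
vertex -0.643 -0.829 -3.089
vertex -0.415 -1.584 -3.077
vertex -0.122 -1.093 -3.62
endloop
endfacet
facet normal 0.590 0.785 0.189
outer loop
vertex -0.643 -0.829 -3.089
vertex -0.122 -1.093 -3.62
vertex -0.7 -0.605 -3.843
endloop
endfacet
facet normal -0.096 0.952 0.290
outer loop
vertex -0.643 -0.829 -3.089
vertex -0.7 -0.605 -3.843
vertex -1.349 -0.794 -3.437
endloop
endfacet
facet normal -0.361 0.506 0.783
outer loop
vertex -0.643 -0.829 -3.089
vertex -1.349 -0.794 -3.437
vertex -1.173 -1.4 -2.964
endloop
endfacet
facet normal 0.924 -0.321 0.208
outer loop
vertex -0.122 -1.093 -3.62
vertex -0.415 -1.584 -3.077
vertex -0.331 -1.826 -3.823
endloop
endfacet
facet normal -0.026 -0.598 0.801
outer loop
vertex -0.415 -1.584 -3.077
vertex -1.173 -1.4 -2.964
vertex -0.98 -2.015 -3.417
endloop
endfacet
facet normal -0.872 0.117 0.475
outer loop
vertex -1.173 -1.4 -2.964
vertex -1.349 -0.794 -3.437
vertex -1.558 -1.527 -3.64
endloop
endfacet
facet normal -0.445 0.836 -0.321
outer loop
vertex -1.349 -0.794 -3.437
vertex -0.7 -0.605 -3.843
vertex -1.265 -1.036 -4.183
endloop
endfacet
facet normal 0.666 0.567 -0.486
outer loop
vertex -0.7 -0.605 -3.843
vertex -0.122 -1.093 -3.62
vertex -0.507 -1.22 -4.296
endloop
endfacet
facet normal 0.096 -0.952 -0.290
outer loop
vertex -1.037 -1.791 -4.171
vertex -0.331 -1.826 -3.823
vertex -0.98 -2.015 -3.417
endloop
endfacet
facet normal -0.590 -0.785 -0.189
outer loop
vertex -1.037 -1.791 -4.171
vertex -0.98 -2.015 -3.417
vertex -1.558 -1.527 -3.64
endloop
endfacet
facet normal -0.750 -0.236 -0.618
outer loop
vertex -1.037 -1.791 -4.171
vertex -1.558 -1.527 -3.64
vertex -1.265 -1.036 -4.183
endloop
endfacet
facet normal -0.162 -0.065 -0.985
outer loop
vertex -1.037 -1.791 -4.171
vertex -1.265 -1.036 -4.183
vertex -0.507 -1.22 -4.296
endloop
endfacet
facet normal 0.361 -0.506 -0.783
outer loop
vertex -1.037 -1.791 -4.171
vertex -0.507 -1.22 -4.296
vertex -0.331 -1.826 -3.823
endloop
endfacet
facet normal 0.445 -0.836 0.321
outer loop
vertex -0.98 -2.015 -3.417
vertex -0.331 -1.826 -3.823
vertex -0.415 -1.584 -3.077
endloop
endfacet
facet normal -0.666 -0.567 0.486
outer loop
vertex -1.558 -1.527 -3.64
vertex -0.98 -2.015 -3.417
vertex -1.173 -1.4 -2.964
endloop
endfacet
facet normal -0.924 0.321 -0.208
outer loop
vertex -1.265 -1.036 -4.183
vertex -1.558 -1.527 -3.64
vertex -1.349 -0.794 -3.437
endloop
endfacet
facet normal 0.026 0.598 -0.801
outer loop
vertex -0.507 -1.22 -4.296
vertex -1.265 -1.036 -4.183
vertex -0.7 -0.605 -3.843
endloop
endfacet
facet normal 0.872 -0.117 -0.475
outer loop
vertex -0.331 -1.826 -3.823
vertex -0.507 -1.22 -4.296
vertex -0.122 -1.093 -3.62
endloop
endfacet

endsolid


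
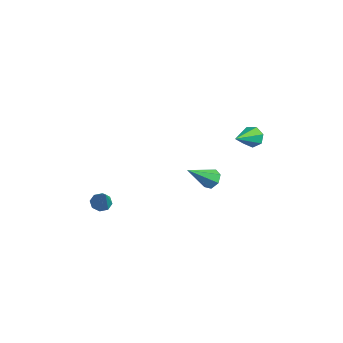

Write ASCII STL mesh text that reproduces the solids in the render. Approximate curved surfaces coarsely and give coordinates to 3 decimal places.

solid 
facet normal 0.192 0.740 -0.645
outer loop
vertex 2.819 2.217 -0.9
vertex 2.372 2.606 -0.587
vertex 3.028 2.542 -0.465
endloop
endfacet
facet normal 0.813 -0.580 0.043
outer loop
vertex 2.819 2.217 -0.9
vertex 3.028 2.542 -0.465
vertex 2.008 1.194 0.647
endloop
endfacet
facet normal 0.192 0.738 -0.647
outer loop
vertex 3.028 2.542 -0.465
vertex 2.372 2.606 -0.587
vertex 2.743 2.916 -0.123
endloop
endfacet
facet normal 0.753 -0.027 0.657
outer loop
vertex 3.028 2.542 -0.465
vertex 2.743 2.916 -0.123
vertex 2.008 1.194 0.647
endloop
endfacet
facet normal 0.190 0.739 -0.646
outer loop
vertex 2.743 2.916 -0.123
vertex 2.372 2.606 -0.587
vertex 2.179 3.056 -0.129
endloop
endfacet
facet normal 0.084 0.377 0.923
outer loop
vertex 2.743 2.916 -0.123
vertex 2.179 3.056 -0.129
vertex 2.008 1.194 0.647
endloop
endfacet
facet normal 0.190 0.739 -0.646
outer loop
vertex 2.179 3.056 -0.129
vertex 2.372 2.606 -0.587
vertex 1.76 2.857 -0.48
endloop
endfacet
facet normal -0.693 0.331 0.640
outer loop
vertex 2.179 3.056 -0.129
vertex 1.76 2.857 -0.48
vertex 2.008 1.194 0.647
endloop
endfacet
facet normal 0.191 0.740 -0.645
outer loop
vertex 1.76 2.857 -0.48
vertex 2.372 2.606 -0.587
vertex 1.803 2.469 -0.912
endloop
endfacet
facet normal -0.991 -0.133 0.021
outer loop
vertex 1.76 2.857 -0.48
vertex 1.803 2.469 -0.912
vertex 2.008 1.194 0.647
endloop
endfacet
facet normal 0.191 0.739 -0.646
outer loop
vertex 1.803 2.469 -0.912
vertex 2.372 2.606 -0.587
vertex 2.274 2.185 -1.098
endloop
endfacet
facet normal -0.585 -0.664 -0.466
outer loop
vertex 1.803 2.469 -0.912
vertex 2.274 2.185 -1.098
vertex 2.008 1.194 0.647
endloop
endfacet
facet normal 0.191 0.739 -0.646
outer loop
vertex 2.274 2.185 -1.098
vertex 2.372 2.606 -0.587
vertex 2.819 2.217 -0.9
endloop
endfacet
facet normal 0.217 -0.863 -0.457
outer loop
vertex 2.274 2.185 -1.098
vertex 2.819 2.217 -0.9
vertex 2.008 1.194 0.647
endloop
endfacet
facet normal -0.284 0.830 -0.480
outer loop
vertex 3.978 4.716 2.379
vertex 3.315 4.604 2.577
vertex 3.814 4.966 2.908
endloop
endfacet
facet normal 0.963 0.111 0.246
outer loop
vertex 3.978 4.716 2.379
vertex 3.814 4.966 2.908
vertex 3.885 2.936 3.543
endloop
endfacet
facet normal -0.283 0.830 -0.481
outer loop
vertex 3.814 4.966 2.908
vertex 3.315 4.604 2.577
vertex 3.275 4.944 3.187
endloop
endfacet
facet normal 0.432 0.283 0.856
outer loop
vertex 3.814 4.966 2.908
vertex 3.275 4.944 3.187
vertex 3.885 2.936 3.543
endloop
endfacet
facet normal -0.284 0.830 -0.481
outer loop
vertex 3.275 4.944 3.187
vertex 3.315 4.604 2.577
vertex 2.767 4.666 3.007
endloop
endfacet
facet normal -0.360 0.056 0.931
outer loop
vertex 3.275 4.944 3.187
vertex 2.767 4.666 3.007
vertex 3.885 2.936 3.543
endloop
endfacet
facet normal -0.284 0.830 -0.481
outer loop
vertex 2.767 4.666 3.007
vertex 3.315 4.604 2.577
vertex 2.671 4.341 2.503
endloop
endfacet
facet normal -0.818 -0.400 0.414
outer loop
vertex 2.767 4.666 3.007
vertex 2.671 4.341 2.503
vertex 3.885 2.936 3.543
endloop
endfacet
facet normal -0.284 0.830 -0.481
outer loop
vertex 2.671 4.341 2.503
vertex 3.315 4.604 2.577
vertex 3.061 4.214 2.054
endloop
endfacet
facet normal -0.596 -0.742 -0.307
outer loop
vertex 2.671 4.341 2.503
vertex 3.061 4.214 2.054
vertex 3.885 2.936 3.543
endloop
endfacet
facet normal -0.284 0.830 -0.481
outer loop
vertex 3.061 4.214 2.054
vertex 3.315 4.604 2.577
vertex 3.642 4.381 1.999
endloop
endfacet
facet normal 0.139 -0.712 -0.688
outer loop
vertex 3.061 4.214 2.054
vertex 3.642 4.381 1.999
vertex 3.885 2.936 3.543
endloop
endfacet
facet normal -0.284 0.830 -0.481
outer loop
vertex 3.642 4.381 1.999
vertex 3.315 4.604 2.577
vertex 3.978 4.716 2.379
endloop
endfacet
facet normal 0.833 -0.333 -0.443
outer loop
vertex 3.642 4.381 1.999
vertex 3.978 4.716 2.379
vertex 3.885 2.936 3.543
endloop
endfacet
facet normal -0.517 0.195 -0.834
outer loop
vertex 0.805 -3.761 -1.06
vertex 0.433 -3.395 -0.744
vertex 0.955 -3.32 -1.05
endloop
endfacet
facet normal 0.916 -0.306 -0.260
outer loop
vertex 0.805 -3.761 -1.06
vertex 0.955 -3.32 -1.05
vertex 1.307 -3.725 0.664
endloop
endfacet
facet normal -0.517 0.195 -0.834
outer loop
vertex 0.955 -3.32 -1.05
vertex 0.433 -3.395 -0.744
vertex 0.8 -2.922 -0.861
endloop
endfacet
facet normal 0.912 0.399 -0.093
outer loop
vertex 0.955 -3.32 -1.05
vertex 0.8 -2.922 -0.861
vertex 1.307 -3.725 0.664
endloop
endfacet
facet normal -0.517 0.195 -0.833
outer loop
vertex 0.8 -2.922 -0.861
vertex 0.433 -3.395 -0.744
vertex 0.43 -2.802 -0.603
endloop
endfacet
facet normal 0.469 0.836 0.284
outer loop
vertex 0.8 -2.922 -0.861
vertex 0.43 -2.802 -0.603
vertex 1.307 -3.725 0.664
endloop
endfacet
facet normal -0.516 0.196 -0.834
outer loop
vertex 0.43 -2.802 -0.603
vertex 0.433 -3.395 -0.744
vertex 0.061 -3.029 -0.428
endloop
endfacet
facet normal -0.151 0.746 0.648
outer loop
vertex 0.43 -2.802 -0.603
vertex 0.061 -3.029 -0.428
vertex 1.307 -3.725 0.664
endloop
endfacet
facet normal -0.517 0.194 -0.834
outer loop
vertex 0.061 -3.029 -0.428
vertex 0.433 -3.395 -0.744
vertex -0.089 -3.471 -0.438
endloop
endfacet
facet normal -0.589 0.182 0.788
outer loop
vertex 0.061 -3.029 -0.428
vertex -0.089 -3.471 -0.438
vertex 1.307 -3.725 0.664
endloop
endfacet
facet normal -0.517 0.195 -0.833
outer loop
vertex -0.089 -3.471 -0.438
vertex 0.433 -3.395 -0.744
vertex 0.066 -3.868 -0.627
endloop
endfacet
facet normal -0.585 -0.523 0.620
outer loop
vertex -0.089 -3.471 -0.438
vertex 0.066 -3.868 -0.627
vertex 1.307 -3.725 0.664
endloop
endfacet
facet normal -0.517 0.195 -0.833
outer loop
vertex 0.066 -3.868 -0.627
vertex 0.433 -3.395 -0.744
vertex 0.436 -3.989 -0.885
endloop
endfacet
facet normal -0.143 -0.959 0.244
outer loop
vertex 0.066 -3.868 -0.627
vertex 0.436 -3.989 -0.885
vertex 1.307 -3.725 0.664
endloop
endfacet
facet normal -0.516 0.195 -0.834
outer loop
vertex 0.436 -3.989 -0.885
vertex 0.433 -3.395 -0.744
vertex 0.805 -3.761 -1.06
endloop
endfacet
facet normal 0.479 -0.869 -0.121
outer loop
vertex 0.436 -3.989 -0.885
vertex 0.805 -3.761 -1.06
vertex 1.307 -3.725 0.664
endloop
endfacet

endsolid


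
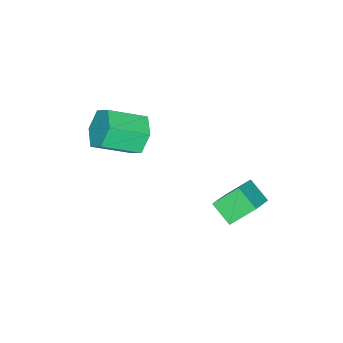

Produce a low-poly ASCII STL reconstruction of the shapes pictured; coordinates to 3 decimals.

solid 
facet normal -0.632 0.637 -0.441
outer loop
vertex -0.368 -2.094 1.008
vertex -0.859 -2.006 1.84
vertex -0.121 -1.407 1.647
endloop
endfacet
facet normal 0.732 0.304 -0.610
outer loop
vertex -0.368 -2.094 1.008
vertex -0.121 -1.407 1.647
vertex 0.751 -3.222 1.789
endloop
endfacet
facet normal 0.732 0.304 -0.610
outer loop
vertex 0.751 -3.222 1.789
vertex -0.121 -1.407 1.647
vertex 0.998 -2.535 2.428
endloop
endfacet
facet normal 0.631 -0.638 0.441
outer loop
vertex 0.751 -3.222 1.789
vertex 0.998 -2.535 2.428
vertex 0.259 -3.134 2.62
endloop
endfacet
facet normal -0.632 0.637 -0.441
outer loop
vertex -0.121 -1.407 1.647
vertex -0.859 -2.006 1.84
vertex -0.613 -1.319 2.479
endloop
endfacet
facet normal 0.586 0.765 0.266
outer loop
vertex -0.121 -1.407 1.647
vertex -0.613 -1.319 2.479
vertex 0.998 -2.535 2.428
endloop
endfacet
facet normal 0.586 0.765 0.266
outer loop
vertex 0.998 -2.535 2.428
vertex -0.613 -1.319 2.479
vertex 0.506 -2.447 3.259
endloop
endfacet
facet normal 0.631 -0.638 0.441
outer loop
vertex 0.998 -2.535 2.428
vertex 0.506 -2.447 3.259
vertex 0.259 -3.134 2.62
endloop
endfacet
facet normal -0.632 0.637 -0.442
outer loop
vertex -0.613 -1.319 2.479
vertex -0.859 -2.006 1.84
vertex -1.351 -1.918 2.671
endloop
endfacet
facet normal -0.146 0.461 0.876
outer loop
vertex -0.613 -1.319 2.479
vertex -1.351 -1.918 2.671
vertex 0.506 -2.447 3.259
endloop
endfacet
facet normal -0.146 0.461 0.875
outer loop
vertex 0.506 -2.447 3.259
vertex -1.351 -1.918 2.671
vertex -0.232 -3.046 3.452
endloop
endfacet
facet normal 0.632 -0.637 0.441
outer loop
vertex 0.506 -2.447 3.259
vertex -0.232 -3.046 3.452
vertex 0.259 -3.134 2.62
endloop
endfacet
facet normal -0.631 0.638 -0.441
outer loop
vertex -1.351 -1.918 2.671
vertex -0.859 -2.006 1.84
vertex -1.598 -2.605 2.032
endloop
endfacet
facet normal -0.732 -0.304 0.610
outer loop
vertex -1.351 -1.918 2.671
vertex -1.598 -2.605 2.032
vertex -0.232 -3.046 3.452
endloop
endfacet
facet normal -0.732 -0.304 0.610
outer loop
vertex -0.232 -3.046 3.452
vertex -1.598 -2.605 2.032
vertex -0.479 -3.733 2.813
endloop
endfacet
facet normal 0.632 -0.637 0.441
outer loop
vertex -0.232 -3.046 3.452
vertex -0.479 -3.733 2.813
vertex 0.259 -3.134 2.62
endloop
endfacet
facet normal -0.631 0.638 -0.441
outer loop
vertex -1.598 -2.605 2.032
vertex -0.859 -2.006 1.84
vertex -1.106 -2.693 1.201
endloop
endfacet
facet normal -0.586 -0.765 -0.266
outer loop
vertex -1.598 -2.605 2.032
vertex -1.106 -2.693 1.201
vertex -0.479 -3.733 2.813
endloop
endfacet
facet normal -0.586 -0.765 -0.266
outer loop
vertex -0.479 -3.733 2.813
vertex -1.106 -2.693 1.201
vertex 0.013 -3.821 1.981
endloop
endfacet
facet normal 0.632 -0.637 0.441
outer loop
vertex -0.479 -3.733 2.813
vertex 0.013 -3.821 1.981
vertex 0.259 -3.134 2.62
endloop
endfacet
facet normal -0.632 0.637 -0.441
outer loop
vertex -1.106 -2.693 1.201
vertex -0.859 -2.006 1.84
vertex -0.368 -2.094 1.008
endloop
endfacet
facet normal 0.145 -0.461 -0.875
outer loop
vertex -1.106 -2.693 1.201
vertex -0.368 -2.094 1.008
vertex 0.013 -3.821 1.981
endloop
endfacet
facet normal 0.146 -0.461 -0.875
outer loop
vertex 0.013 -3.821 1.981
vertex -0.368 -2.094 1.008
vertex 0.751 -3.222 1.789
endloop
endfacet
facet normal 0.632 -0.637 0.442
outer loop
vertex 0.013 -3.821 1.981
vertex 0.751 -3.222 1.789
vertex 0.259 -3.134 2.62
endloop
endfacet
facet normal -0.849 -0.132 -0.511
outer loop
vertex -3.399 1.666 -1.403
vertex -3.164 2.629 -2.042
vertex -2.71 0.873 -2.344
endloop
endfacet
facet normal -0.199 -0.816 0.542
outer loop
vertex -1.436 1.071 -1.578
vertex -3.399 1.666 -1.403
vertex -2.71 0.873 -2.344
endloop
endfacet
facet normal -0.849 -0.132 -0.511
outer loop
vertex -2.71 0.873 -2.344
vertex -3.164 2.629 -2.042
vertex -2.475 1.837 -2.983
endloop
endfacet
facet normal 0.489 -0.562 -0.668
outer loop
vertex -2.475 1.837 -2.983
vertex -1.436 1.071 -1.578
vertex -2.71 0.873 -2.344
endloop
endfacet
facet normal -0.489 0.562 0.667
outer loop
vertex -3.399 1.666 -1.403
vertex -1.89 2.827 -1.276
vertex -3.164 2.629 -2.042
endloop
endfacet
facet normal -0.199 -0.817 0.541
outer loop
vertex -2.125 1.863 -0.637
vertex -3.399 1.666 -1.403
vertex -1.436 1.071 -1.578
endloop
endfacet
facet normal -0.488 0.562 0.668
outer loop
vertex -2.125 1.863 -0.637
vertex -1.89 2.827 -1.276
vertex -3.399 1.666 -1.403
endloop
endfacet
facet normal 0.199 0.817 -0.542
outer loop
vertex -3.164 2.629 -2.042
vertex -1.89 2.827 -1.276
vertex -2.475 1.837 -2.983
endloop
endfacet
facet normal 0.488 -0.562 -0.668
outer loop
vertex -1.201 2.034 -2.217
vertex -1.436 1.071 -1.578
vertex -2.475 1.837 -2.983
endloop
endfacet
facet normal 0.200 0.816 -0.542
outer loop
vertex -2.475 1.837 -2.983
vertex -1.89 2.827 -1.276
vertex -1.201 2.034 -2.217
endloop
endfacet
facet normal 0.849 0.132 0.511
outer loop
vertex -1.201 2.034 -2.217
vertex -2.125 1.863 -0.637
vertex -1.436 1.071 -1.578
endloop
endfacet
facet normal 0.849 0.132 0.511
outer loop
vertex -1.89 2.827 -1.276
vertex -2.125 1.863 -0.637
vertex -1.201 2.034 -2.217
endloop
endfacet

endsolid


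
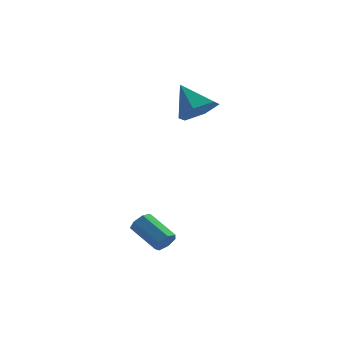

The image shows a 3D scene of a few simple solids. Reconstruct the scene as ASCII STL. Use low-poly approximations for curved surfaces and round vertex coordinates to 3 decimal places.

solid 
facet normal 0.637 -0.620 -0.458
outer loop
vertex -2.144 -3.92 -2.957
vertex -2.563 -4.034 -3.385
vertex -2.135 -3.6 -3.378
endloop
endfacet
facet normal 0.772 0.498 0.395
outer loop
vertex -2.144 -3.92 -2.957
vertex -2.135 -3.6 -3.378
vertex -3.237 -2.853 -2.167
endloop
endfacet
facet normal 0.772 0.498 0.395
outer loop
vertex -3.237 -2.853 -2.167
vertex -2.135 -3.6 -3.378
vertex -3.228 -2.532 -2.589
endloop
endfacet
facet normal -0.635 0.621 0.459
outer loop
vertex -3.237 -2.853 -2.167
vertex -3.228 -2.532 -2.589
vertex -3.657 -2.966 -2.595
endloop
endfacet
facet normal 0.636 -0.620 -0.460
outer loop
vertex -2.135 -3.6 -3.378
vertex -2.563 -4.034 -3.385
vertex -2.449 -3.606 -3.804
endloop
endfacet
facet normal 0.495 0.784 -0.376
outer loop
vertex -2.135 -3.6 -3.378
vertex -2.449 -3.606 -3.804
vertex -3.228 -2.532 -2.589
endloop
endfacet
facet normal 0.493 0.784 -0.377
outer loop
vertex -3.228 -2.532 -2.589
vertex -2.449 -3.606 -3.804
vertex -3.542 -2.539 -3.015
endloop
endfacet
facet normal -0.635 0.622 0.458
outer loop
vertex -3.228 -2.532 -2.589
vertex -3.542 -2.539 -3.015
vertex -3.657 -2.966 -2.595
endloop
endfacet
facet normal 0.636 -0.620 -0.460
outer loop
vertex -2.449 -3.606 -3.804
vertex -2.563 -4.034 -3.385
vertex -2.849 -3.934 -3.915
endloop
endfacet
facet normal -0.154 0.480 -0.863
outer loop
vertex -2.449 -3.606 -3.804
vertex -2.849 -3.934 -3.915
vertex -3.542 -2.539 -3.015
endloop
endfacet
facet normal -0.156 0.480 -0.863
outer loop
vertex -3.542 -2.539 -3.015
vertex -2.849 -3.934 -3.915
vertex -3.942 -2.867 -3.125
endloop
endfacet
facet normal -0.636 0.622 0.458
outer loop
vertex -3.542 -2.539 -3.015
vertex -3.942 -2.867 -3.125
vertex -3.657 -2.966 -2.595
endloop
endfacet
facet normal 0.636 -0.620 -0.460
outer loop
vertex -2.849 -3.934 -3.915
vertex -2.563 -4.034 -3.385
vertex -3.034 -4.338 -3.626
endloop
endfacet
facet normal -0.688 -0.186 -0.701
outer loop
vertex -2.849 -3.934 -3.915
vertex -3.034 -4.338 -3.626
vertex -3.942 -2.867 -3.125
endloop
endfacet
facet normal -0.689 -0.186 -0.701
outer loop
vertex -3.942 -2.867 -3.125
vertex -3.034 -4.338 -3.626
vertex -4.127 -3.27 -2.836
endloop
endfacet
facet normal -0.636 0.621 0.458
outer loop
vertex -3.942 -2.867 -3.125
vertex -4.127 -3.27 -2.836
vertex -3.657 -2.966 -2.595
endloop
endfacet
facet normal 0.636 -0.621 -0.458
outer loop
vertex -3.034 -4.338 -3.626
vertex -2.563 -4.034 -3.385
vertex -2.865 -4.512 -3.156
endloop
endfacet
facet normal -0.703 -0.711 -0.011
outer loop
vertex -3.034 -4.338 -3.626
vertex -2.865 -4.512 -3.156
vertex -4.127 -3.27 -2.836
endloop
endfacet
facet normal -0.703 -0.711 -0.012
outer loop
vertex -4.127 -3.27 -2.836
vertex -2.865 -4.512 -3.156
vertex -3.958 -3.445 -2.366
endloop
endfacet
facet normal -0.636 0.620 0.460
outer loop
vertex -4.127 -3.27 -2.836
vertex -3.958 -3.445 -2.366
vertex -3.657 -2.966 -2.595
endloop
endfacet
facet normal 0.635 -0.621 -0.459
outer loop
vertex -2.865 -4.512 -3.156
vertex -2.563 -4.034 -3.385
vertex -2.468 -4.326 -2.858
endloop
endfacet
facet normal -0.188 -0.701 0.688
outer loop
vertex -2.865 -4.512 -3.156
vertex -2.468 -4.326 -2.858
vertex -3.958 -3.445 -2.366
endloop
endfacet
facet normal -0.188 -0.702 0.687
outer loop
vertex -3.958 -3.445 -2.366
vertex -2.468 -4.326 -2.858
vertex -3.562 -3.259 -2.068
endloop
endfacet
facet normal -0.637 0.620 0.459
outer loop
vertex -3.958 -3.445 -2.366
vertex -3.562 -3.259 -2.068
vertex -3.657 -2.966 -2.595
endloop
endfacet
facet normal 0.637 -0.620 -0.458
outer loop
vertex -2.468 -4.326 -2.858
vertex -2.563 -4.034 -3.385
vertex -2.144 -3.92 -2.957
endloop
endfacet
facet normal 0.469 -0.162 0.868
outer loop
vertex -2.468 -4.326 -2.858
vertex -2.144 -3.92 -2.957
vertex -3.562 -3.259 -2.068
endloop
endfacet
facet normal 0.468 -0.163 0.868
outer loop
vertex -3.562 -3.259 -2.068
vertex -2.144 -3.92 -2.957
vertex -3.237 -2.853 -2.167
endloop
endfacet
facet normal -0.635 0.621 0.460
outer loop
vertex -3.562 -3.259 -2.068
vertex -3.237 -2.853 -2.167
vertex -3.657 -2.966 -2.595
endloop
endfacet
facet normal 0.459 -0.542 -0.704
outer loop
vertex 0.016 2.515 2.475
vertex -0.94 2.033 2.222
vertex -0.637 2.957 1.708
endloop
endfacet
facet normal 0.380 0.904 0.197
outer loop
vertex 0.016 2.515 2.475
vertex -0.637 2.957 1.708
vertex -1.8 3.047 3.538
endloop
endfacet
facet normal 0.459 -0.542 -0.704
outer loop
vertex -0.637 2.957 1.708
vertex -0.94 2.033 2.222
vertex -1.593 2.475 1.455
endloop
endfacet
facet normal -0.372 0.885 -0.280
outer loop
vertex -0.637 2.957 1.708
vertex -1.593 2.475 1.455
vertex -1.8 3.047 3.538
endloop
endfacet
facet normal 0.459 -0.542 -0.704
outer loop
vertex -1.593 2.475 1.455
vertex -0.94 2.033 2.222
vertex -1.896 1.551 1.969
endloop
endfacet
facet normal -0.961 0.227 -0.158
outer loop
vertex -1.593 2.475 1.455
vertex -1.896 1.551 1.969
vertex -1.8 3.047 3.538
endloop
endfacet
facet normal 0.460 -0.543 -0.703
outer loop
vertex -1.896 1.551 1.969
vertex -0.94 2.033 2.222
vertex -1.243 1.109 2.737
endloop
endfacet
facet normal -0.797 -0.412 0.441
outer loop
vertex -1.896 1.551 1.969
vertex -1.243 1.109 2.737
vertex -1.8 3.047 3.538
endloop
endfacet
facet normal 0.459 -0.543 -0.703
outer loop
vertex -1.243 1.109 2.737
vertex -0.94 2.033 2.222
vertex -0.288 1.591 2.989
endloop
endfacet
facet normal -0.044 -0.392 0.919
outer loop
vertex -1.243 1.109 2.737
vertex -0.288 1.591 2.989
vertex -1.8 3.047 3.538
endloop
endfacet
facet normal 0.460 -0.542 -0.703
outer loop
vertex -0.288 1.591 2.989
vertex -0.94 2.033 2.222
vertex 0.016 2.515 2.475
endloop
endfacet
facet normal 0.544 0.264 0.797
outer loop
vertex -0.288 1.591 2.989
vertex 0.016 2.515 2.475
vertex -1.8 3.047 3.538
endloop
endfacet

endsolid


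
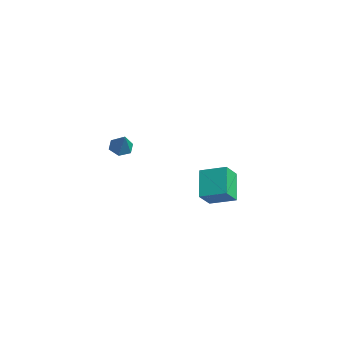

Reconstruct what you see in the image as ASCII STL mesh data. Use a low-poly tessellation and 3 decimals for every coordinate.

solid 
facet normal -0.579 0.076 -0.812
outer loop
vertex -3.094 -0.132 2.13
vertex -3.553 -0.467 2.426
vertex -3.54 0.17 2.476
endloop
endfacet
facet normal 0.608 0.788 0.096
outer loop
vertex -3.094 -0.132 2.13
vertex -3.54 0.17 2.476
vertex -2.747 -0.573 3.554
endloop
endfacet
facet normal -0.580 0.076 -0.811
outer loop
vertex -3.54 0.17 2.476
vertex -3.553 -0.467 2.426
vertex -3.998 -0.165 2.772
endloop
endfacet
facet normal -0.147 0.760 0.633
outer loop
vertex -3.54 0.17 2.476
vertex -3.998 -0.165 2.772
vertex -2.747 -0.573 3.554
endloop
endfacet
facet normal -0.579 0.077 -0.812
outer loop
vertex -3.998 -0.165 2.772
vertex -3.553 -0.467 2.426
vertex -4.011 -0.803 2.721
endloop
endfacet
facet normal -0.542 -0.056 0.838
outer loop
vertex -3.998 -0.165 2.772
vertex -4.011 -0.803 2.721
vertex -2.747 -0.573 3.554
endloop
endfacet
facet normal -0.579 0.076 -0.812
outer loop
vertex -4.011 -0.803 2.721
vertex -3.553 -0.467 2.426
vertex -3.565 -1.105 2.375
endloop
endfacet
facet normal -0.179 -0.844 0.505
outer loop
vertex -4.011 -0.803 2.721
vertex -3.565 -1.105 2.375
vertex -2.747 -0.573 3.554
endloop
endfacet
facet normal -0.579 0.076 -0.812
outer loop
vertex -3.565 -1.105 2.375
vertex -3.553 -0.467 2.426
vertex -3.107 -0.77 2.08
endloop
endfacet
facet normal 0.577 -0.816 -0.032
outer loop
vertex -3.565 -1.105 2.375
vertex -3.107 -0.77 2.08
vertex -2.747 -0.573 3.554
endloop
endfacet
facet normal -0.579 0.075 -0.812
outer loop
vertex -3.107 -0.77 2.08
vertex -3.553 -0.467 2.426
vertex -3.094 -0.132 2.13
endloop
endfacet
facet normal 0.971 -0.001 -0.237
outer loop
vertex -3.107 -0.77 2.08
vertex -3.094 -0.132 2.13
vertex -2.747 -0.573 3.554
endloop
endfacet
facet normal -0.716 0.336 0.611
outer loop
vertex 1.968 1.244 3.2
vertex 2.825 2.238 3.657
vertex 1.586 1.961 2.358
endloop
endfacet
facet normal -0.617 -0.715 -0.329
outer loop
vertex 2.775 1.402 1.343
vertex 1.968 1.244 3.2
vertex 1.586 1.961 2.358
endloop
endfacet
facet normal -0.716 0.336 0.611
outer loop
vertex 1.586 1.961 2.358
vertex 2.825 2.238 3.657
vertex 2.443 2.955 2.815
endloop
endfacet
facet normal -0.327 0.613 -0.720
outer loop
vertex 2.443 2.955 2.815
vertex 2.775 1.402 1.343
vertex 1.586 1.961 2.358
endloop
endfacet
facet normal 0.327 -0.613 0.720
outer loop
vertex 1.968 1.244 3.2
vertex 4.014 1.679 2.642
vertex 2.825 2.238 3.657
endloop
endfacet
facet normal -0.617 -0.715 -0.329
outer loop
vertex 3.157 0.685 2.185
vertex 1.968 1.244 3.2
vertex 2.775 1.402 1.343
endloop
endfacet
facet normal 0.327 -0.613 0.720
outer loop
vertex 3.157 0.685 2.185
vertex 4.014 1.679 2.642
vertex 1.968 1.244 3.2
endloop
endfacet
facet normal 0.617 0.715 0.329
outer loop
vertex 2.825 2.238 3.657
vertex 4.014 1.679 2.642
vertex 2.443 2.955 2.815
endloop
endfacet
facet normal -0.327 0.613 -0.720
outer loop
vertex 3.632 2.396 1.8
vertex 2.775 1.402 1.343
vertex 2.443 2.955 2.815
endloop
endfacet
facet normal 0.617 0.715 0.329
outer loop
vertex 2.443 2.955 2.815
vertex 4.014 1.679 2.642
vertex 3.632 2.396 1.8
endloop
endfacet
facet normal 0.716 -0.336 -0.611
outer loop
vertex 3.632 2.396 1.8
vertex 3.157 0.685 2.185
vertex 2.775 1.402 1.343
endloop
endfacet
facet normal 0.716 -0.336 -0.611
outer loop
vertex 4.014 1.679 2.642
vertex 3.157 0.685 2.185
vertex 3.632 2.396 1.8
endloop
endfacet

endsolid


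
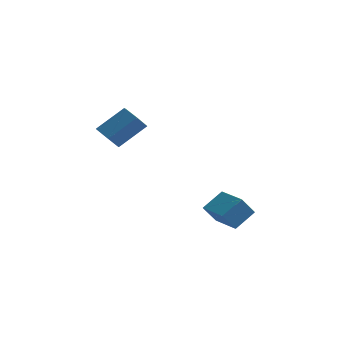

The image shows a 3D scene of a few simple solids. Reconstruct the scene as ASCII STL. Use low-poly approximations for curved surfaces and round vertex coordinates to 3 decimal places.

solid 
facet normal -0.842 0.540 -0.001
outer loop
vertex 1.744 0.376 -2.974
vertex 2.271 1.199 -2.226
vertex 2.109 0.943 -3.855
endloop
endfacet
facet normal -0.428 -0.669 -0.608
outer loop
vertex 3.329 0.161 -3.854
vertex 1.744 0.376 -2.974
vertex 2.109 0.943 -3.855
endloop
endfacet
facet normal -0.842 0.539 -0.001
outer loop
vertex 2.109 0.943 -3.855
vertex 2.271 1.199 -2.226
vertex 2.635 1.766 -3.108
endloop
endfacet
facet normal 0.328 0.511 -0.794
outer loop
vertex 2.635 1.766 -3.108
vertex 3.329 0.161 -3.854
vertex 2.109 0.943 -3.855
endloop
endfacet
facet normal -0.328 -0.511 0.794
outer loop
vertex 1.744 0.376 -2.974
vertex 3.491 0.417 -2.225
vertex 2.271 1.199 -2.226
endloop
endfacet
facet normal -0.428 -0.670 -0.607
outer loop
vertex 2.965 -0.406 -2.972
vertex 1.744 0.376 -2.974
vertex 3.329 0.161 -3.854
endloop
endfacet
facet normal -0.329 -0.511 0.794
outer loop
vertex 2.965 -0.406 -2.972
vertex 3.491 0.417 -2.225
vertex 1.744 0.376 -2.974
endloop
endfacet
facet normal 0.428 0.669 0.607
outer loop
vertex 2.271 1.199 -2.226
vertex 3.491 0.417 -2.225
vertex 2.635 1.766 -3.108
endloop
endfacet
facet normal 0.329 0.511 -0.794
outer loop
vertex 3.856 0.984 -3.106
vertex 3.329 0.161 -3.854
vertex 2.635 1.766 -3.108
endloop
endfacet
facet normal 0.428 0.669 0.608
outer loop
vertex 2.635 1.766 -3.108
vertex 3.491 0.417 -2.225
vertex 3.856 0.984 -3.106
endloop
endfacet
facet normal 0.842 -0.540 0.001
outer loop
vertex 3.856 0.984 -3.106
vertex 2.965 -0.406 -2.972
vertex 3.329 0.161 -3.854
endloop
endfacet
facet normal 0.842 -0.540 0.002
outer loop
vertex 3.491 0.417 -2.225
vertex 2.965 -0.406 -2.972
vertex 3.856 0.984 -3.106
endloop
endfacet
facet normal -0.554 -0.525 -0.646
outer loop
vertex -1.066 -2.007 0.958
vertex -1.314 -2.429 1.513
vertex -1.678 -1.813 1.325
endloop
endfacet
facet normal -0.090 0.810 -0.579
outer loop
vertex -1.066 -2.007 0.958
vertex -1.678 -1.813 1.325
vertex -0.178 -1.169 1.992
endloop
endfacet
facet normal -0.090 0.810 -0.579
outer loop
vertex -0.178 -1.169 1.992
vertex -1.678 -1.813 1.325
vertex -0.79 -0.974 2.36
endloop
endfacet
facet normal 0.555 0.523 0.646
outer loop
vertex -0.178 -1.169 1.992
vertex -0.79 -0.974 2.36
vertex -0.426 -1.591 2.547
endloop
endfacet
facet normal -0.554 -0.525 -0.646
outer loop
vertex -1.678 -1.813 1.325
vertex -1.314 -2.429 1.513
vertex -1.926 -2.235 1.88
endloop
endfacet
facet normal -0.762 0.633 0.141
outer loop
vertex -1.678 -1.813 1.325
vertex -1.926 -2.235 1.88
vertex -0.79 -0.974 2.36
endloop
endfacet
facet normal -0.762 0.633 0.141
outer loop
vertex -0.79 -0.974 2.36
vertex -1.926 -2.235 1.88
vertex -1.038 -1.396 2.915
endloop
endfacet
facet normal 0.555 0.523 0.646
outer loop
vertex -0.79 -0.974 2.36
vertex -1.038 -1.396 2.915
vertex -0.426 -1.591 2.547
endloop
endfacet
facet normal -0.554 -0.525 -0.646
outer loop
vertex -1.926 -2.235 1.88
vertex -1.314 -2.429 1.513
vertex -1.562 -2.851 2.068
endloop
endfacet
facet normal -0.671 -0.177 0.720
outer loop
vertex -1.926 -2.235 1.88
vertex -1.562 -2.851 2.068
vertex -1.038 -1.396 2.915
endloop
endfacet
facet normal -0.671 -0.178 0.720
outer loop
vertex -1.038 -1.396 2.915
vertex -1.562 -2.851 2.068
vertex -0.674 -2.013 3.102
endloop
endfacet
facet normal 0.555 0.523 0.646
outer loop
vertex -1.038 -1.396 2.915
vertex -0.674 -2.013 3.102
vertex -0.426 -1.591 2.547
endloop
endfacet
facet normal -0.555 -0.523 -0.646
outer loop
vertex -1.562 -2.851 2.068
vertex -1.314 -2.429 1.513
vertex -0.95 -3.046 1.7
endloop
endfacet
facet normal 0.090 -0.810 0.579
outer loop
vertex -1.562 -2.851 2.068
vertex -0.95 -3.046 1.7
vertex -0.674 -2.013 3.102
endloop
endfacet
facet normal 0.090 -0.810 0.579
outer loop
vertex -0.674 -2.013 3.102
vertex -0.95 -3.046 1.7
vertex -0.062 -2.207 2.735
endloop
endfacet
facet normal 0.554 0.525 0.646
outer loop
vertex -0.674 -2.013 3.102
vertex -0.062 -2.207 2.735
vertex -0.426 -1.591 2.547
endloop
endfacet
facet normal -0.555 -0.523 -0.646
outer loop
vertex -0.95 -3.046 1.7
vertex -1.314 -2.429 1.513
vertex -0.702 -2.624 1.145
endloop
endfacet
facet normal 0.762 -0.633 -0.141
outer loop
vertex -0.95 -3.046 1.7
vertex -0.702 -2.624 1.145
vertex -0.062 -2.207 2.735
endloop
endfacet
facet normal 0.762 -0.633 -0.141
outer loop
vertex -0.062 -2.207 2.735
vertex -0.702 -2.624 1.145
vertex 0.186 -1.785 2.18
endloop
endfacet
facet normal 0.554 0.525 0.646
outer loop
vertex -0.062 -2.207 2.735
vertex 0.186 -1.785 2.18
vertex -0.426 -1.591 2.547
endloop
endfacet
facet normal -0.555 -0.523 -0.646
outer loop
vertex -0.702 -2.624 1.145
vertex -1.314 -2.429 1.513
vertex -1.066 -2.007 0.958
endloop
endfacet
facet normal 0.671 0.178 -0.720
outer loop
vertex -0.702 -2.624 1.145
vertex -1.066 -2.007 0.958
vertex 0.186 -1.785 2.18
endloop
endfacet
facet normal 0.671 0.177 -0.720
outer loop
vertex 0.186 -1.785 2.18
vertex -1.066 -2.007 0.958
vertex -0.178 -1.169 1.992
endloop
endfacet
facet normal 0.554 0.525 0.646
outer loop
vertex 0.186 -1.785 2.18
vertex -0.178 -1.169 1.992
vertex -0.426 -1.591 2.547
endloop
endfacet

endsolid
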